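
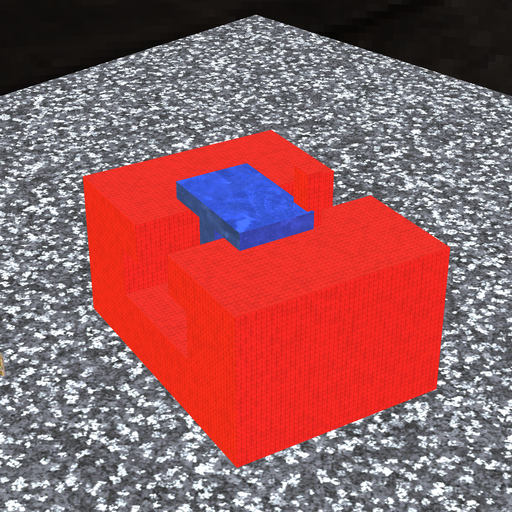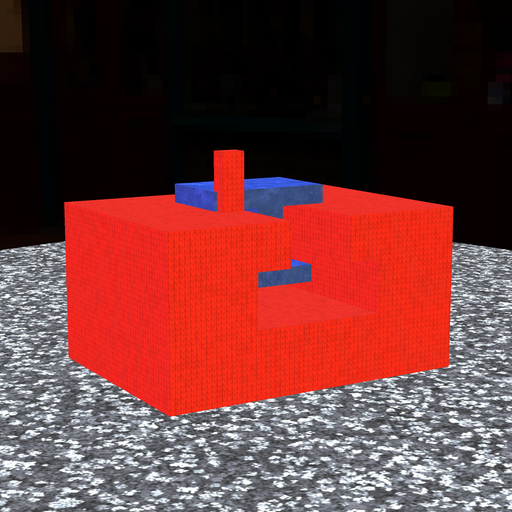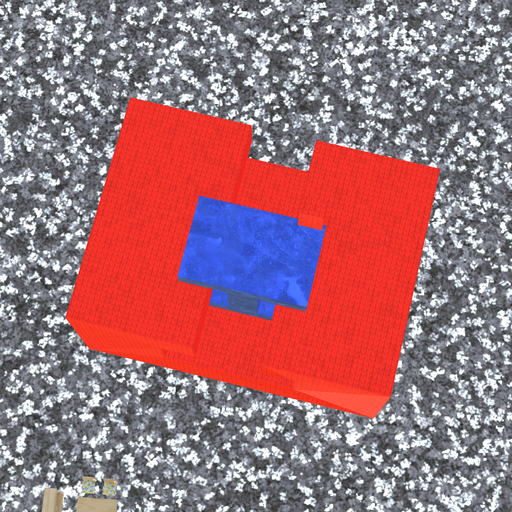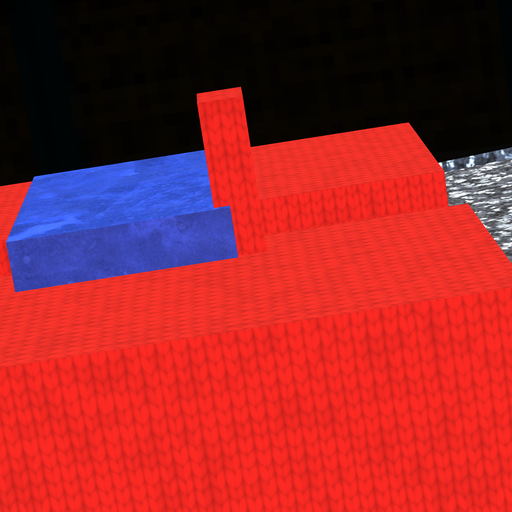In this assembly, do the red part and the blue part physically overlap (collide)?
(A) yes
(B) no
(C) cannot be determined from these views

(A) yes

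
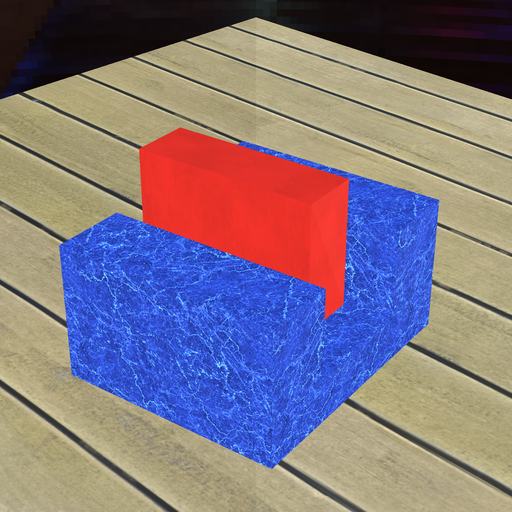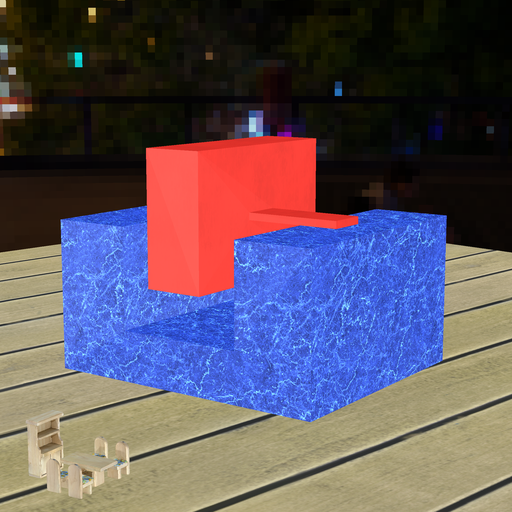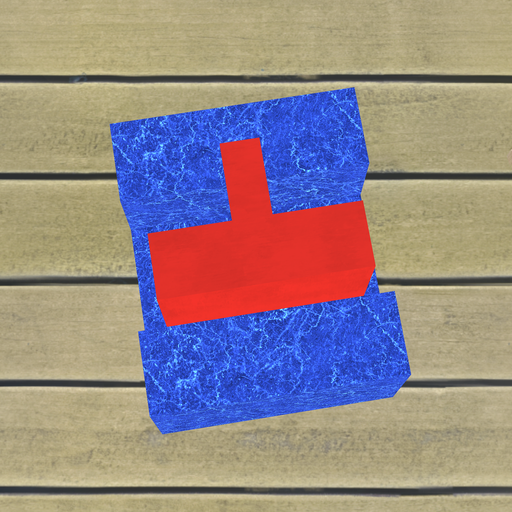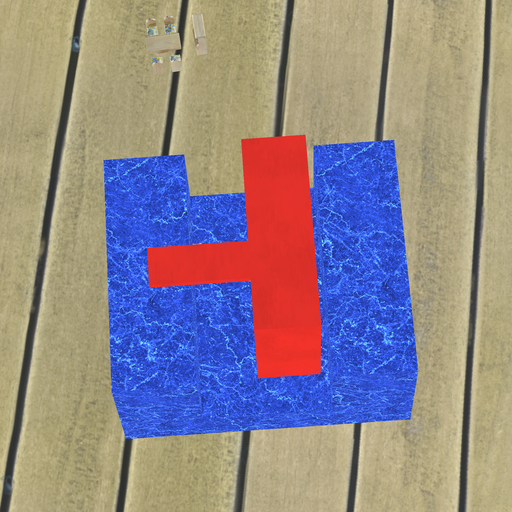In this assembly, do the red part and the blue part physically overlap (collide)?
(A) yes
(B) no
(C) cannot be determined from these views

(B) no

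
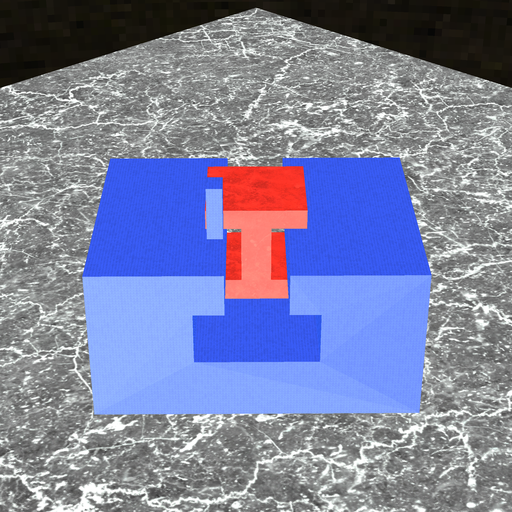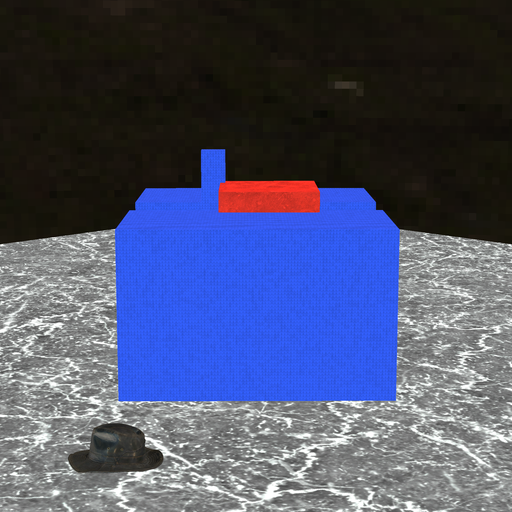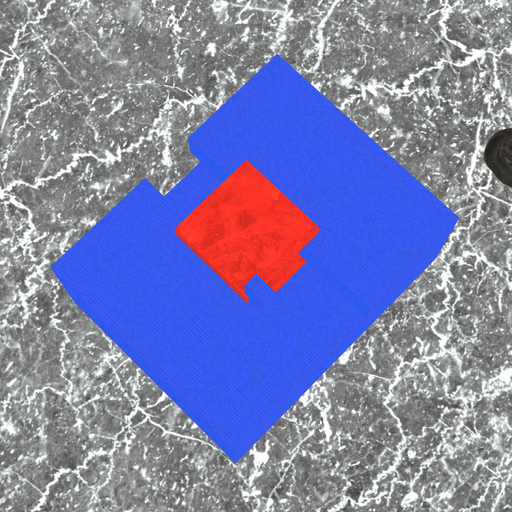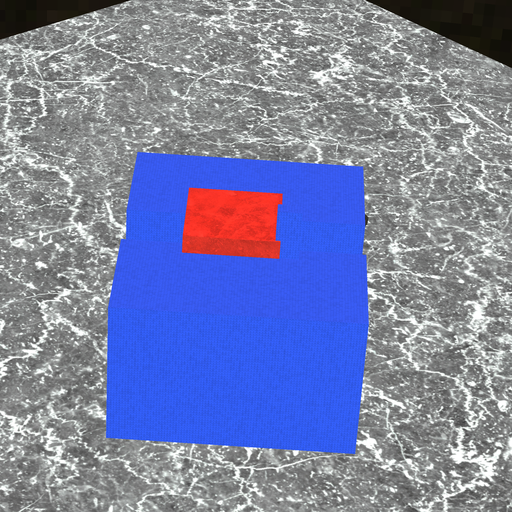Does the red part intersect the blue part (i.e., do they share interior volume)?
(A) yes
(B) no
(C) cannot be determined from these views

(A) yes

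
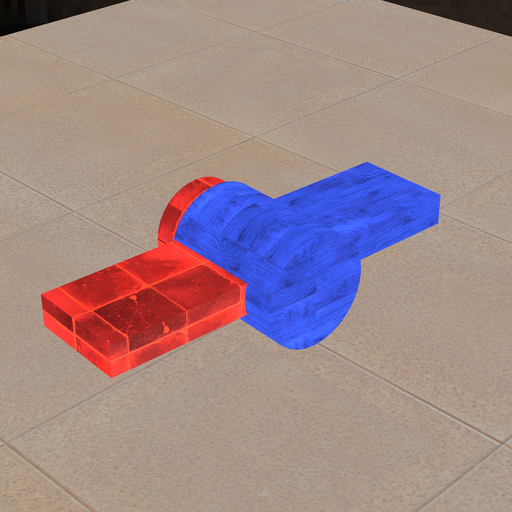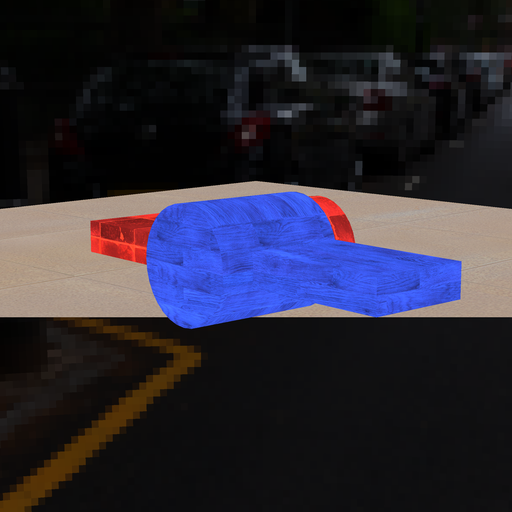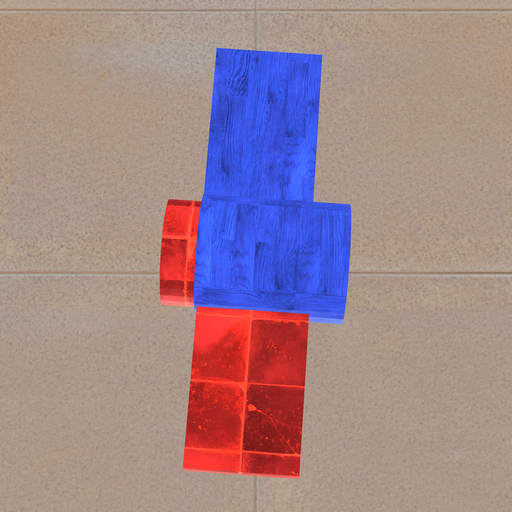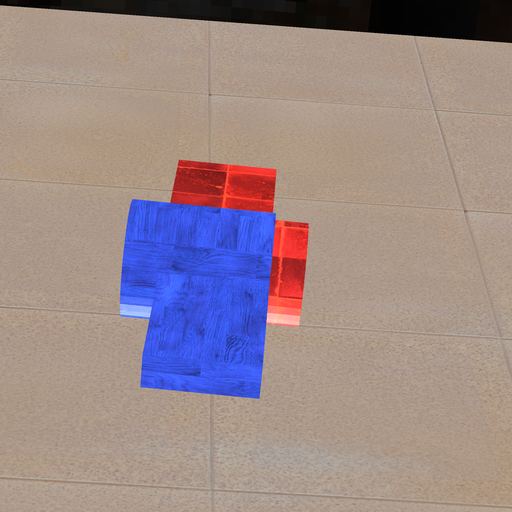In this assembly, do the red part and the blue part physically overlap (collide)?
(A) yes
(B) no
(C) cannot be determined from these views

(A) yes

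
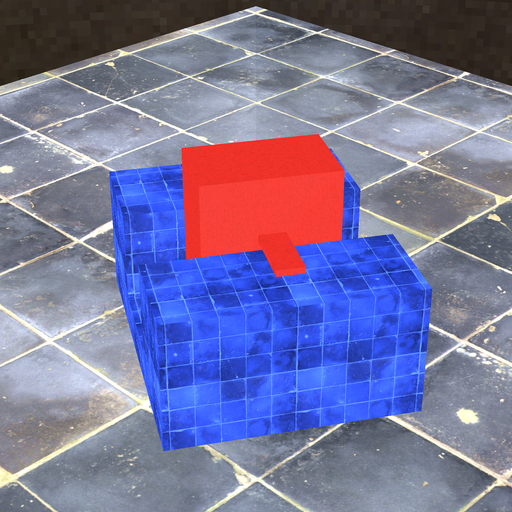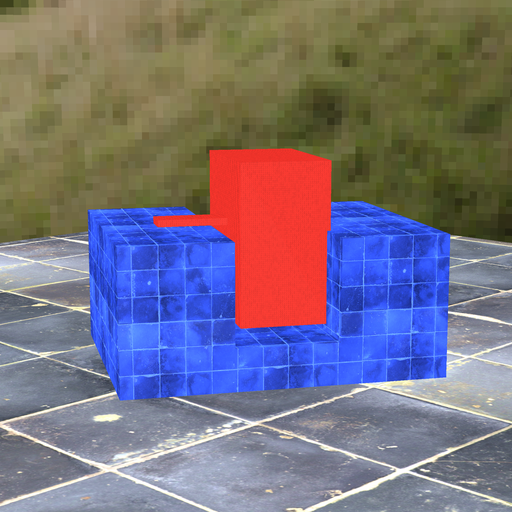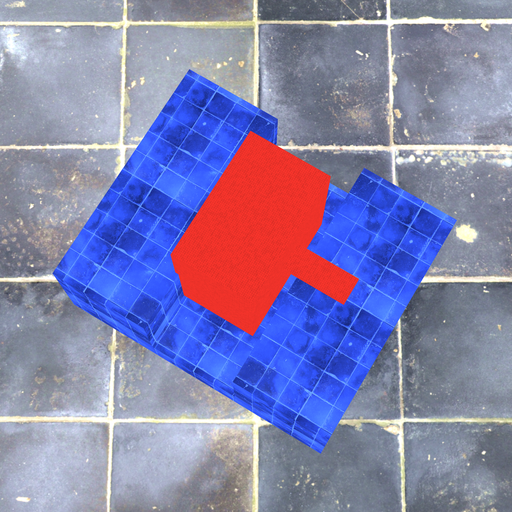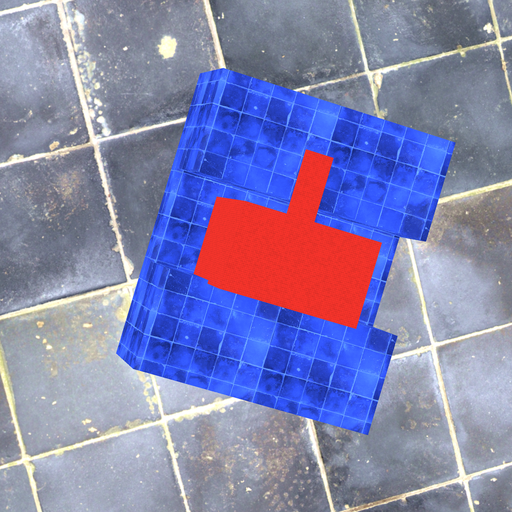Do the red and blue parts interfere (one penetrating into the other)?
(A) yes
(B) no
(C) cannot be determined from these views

(A) yes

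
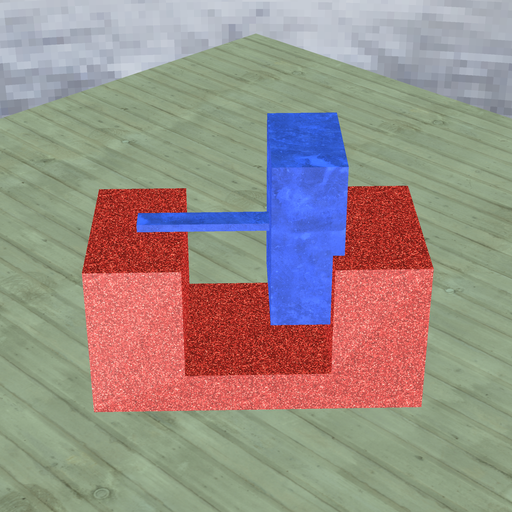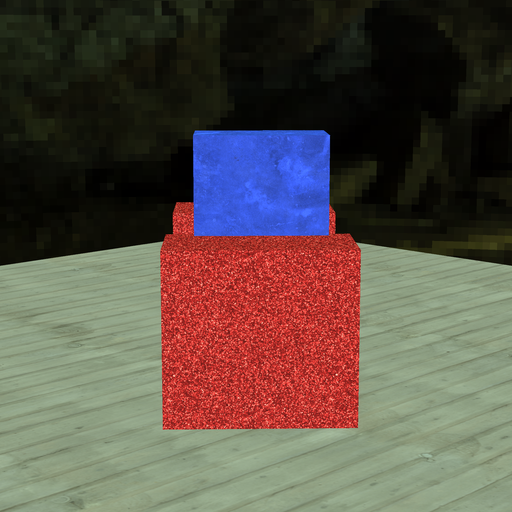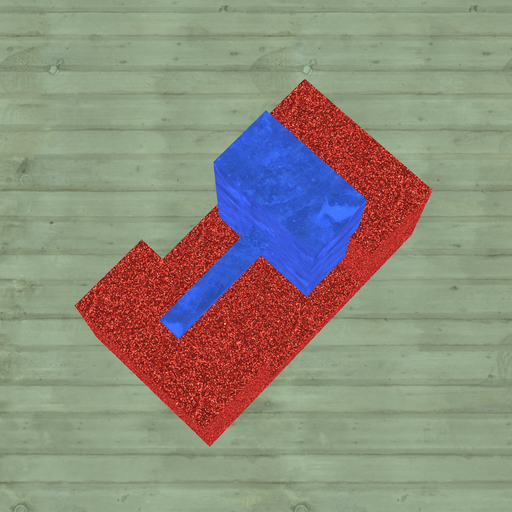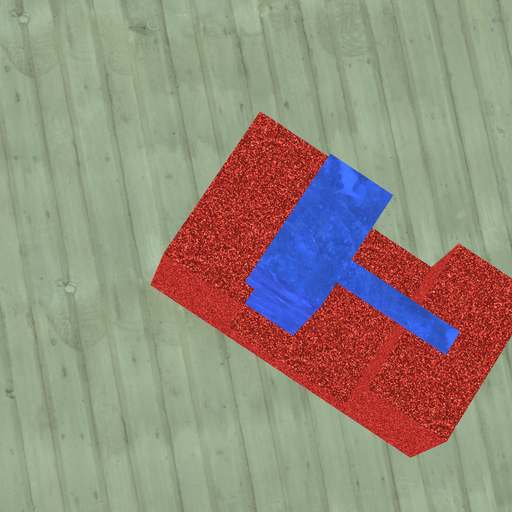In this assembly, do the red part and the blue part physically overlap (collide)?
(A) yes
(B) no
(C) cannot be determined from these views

(A) yes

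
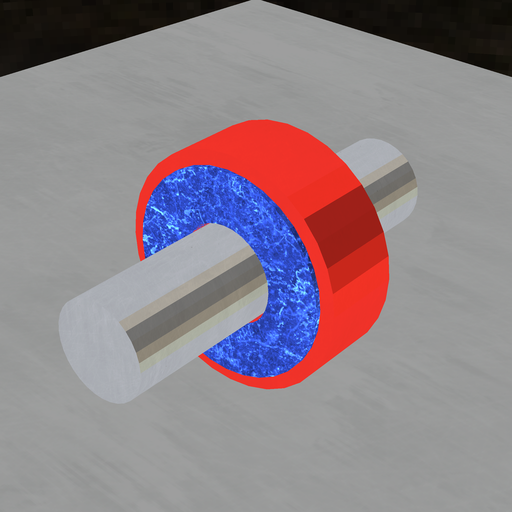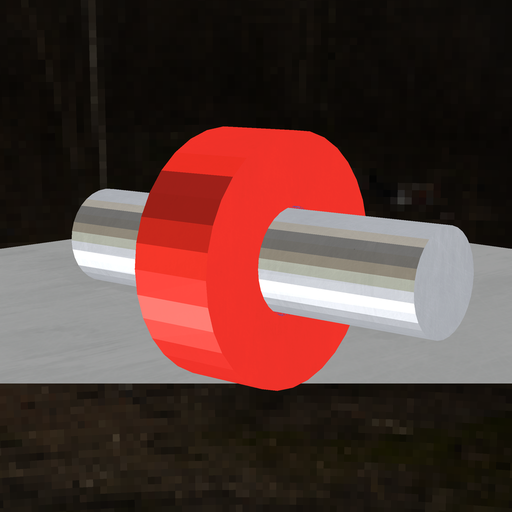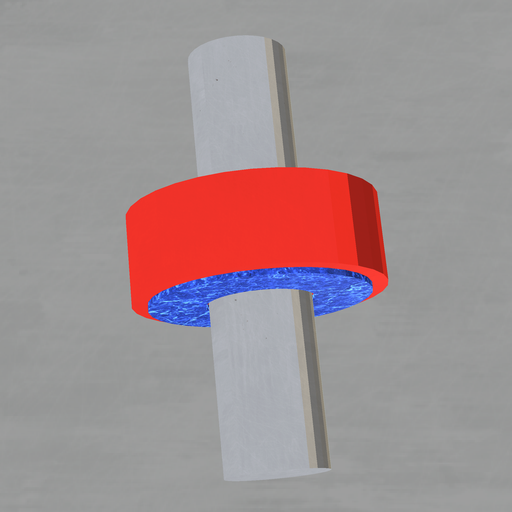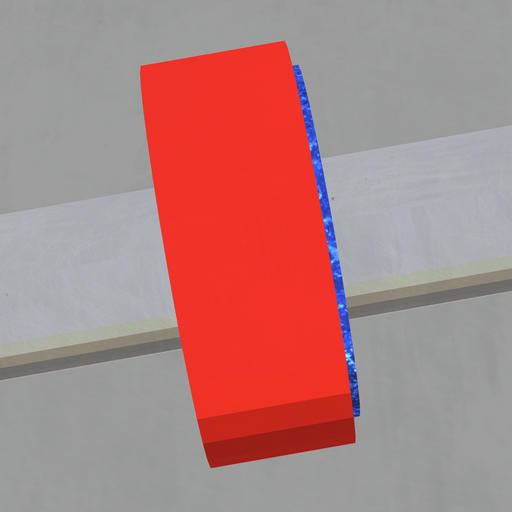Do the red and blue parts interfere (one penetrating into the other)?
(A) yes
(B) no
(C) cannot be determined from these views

(A) yes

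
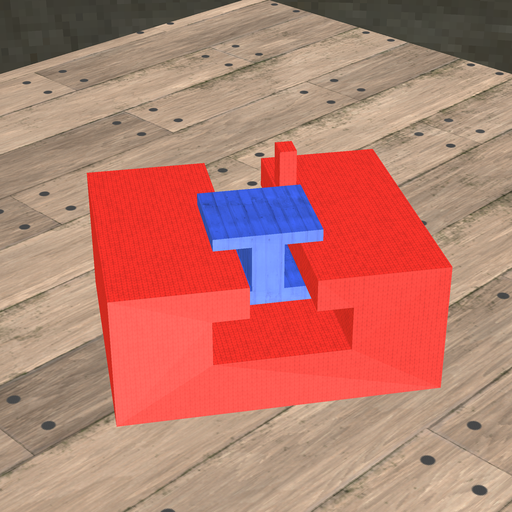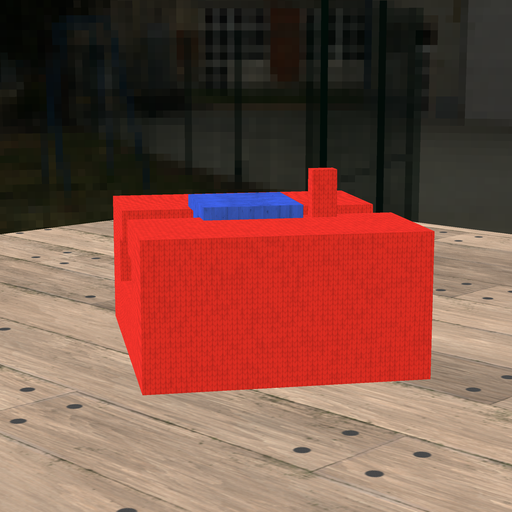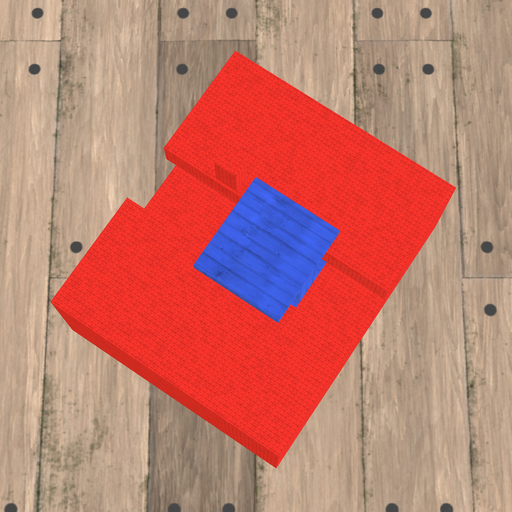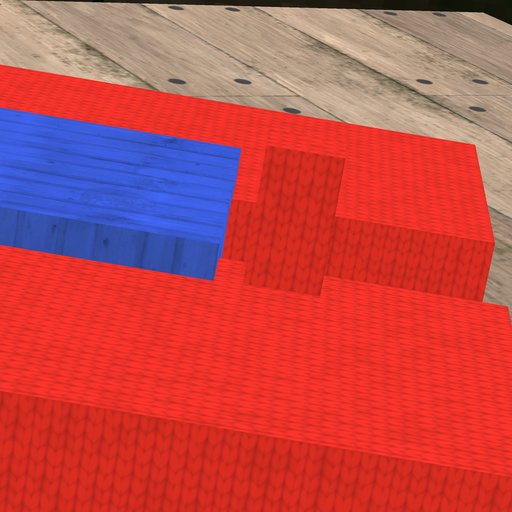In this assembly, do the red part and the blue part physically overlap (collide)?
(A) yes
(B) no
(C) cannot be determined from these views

(B) no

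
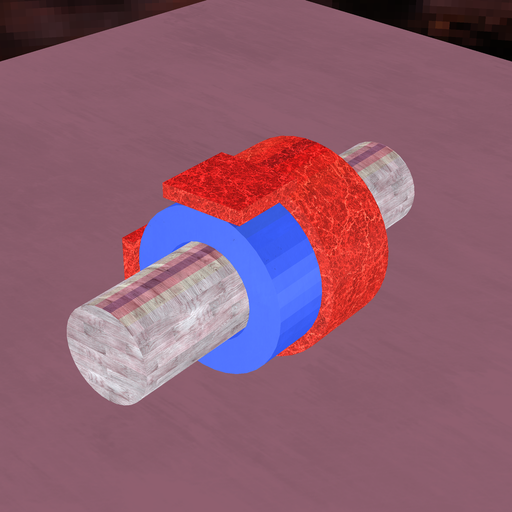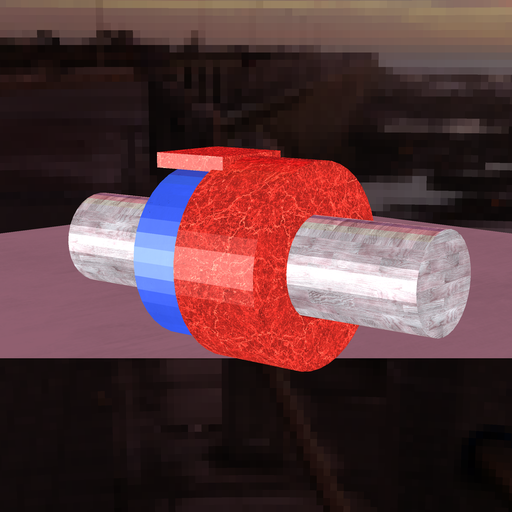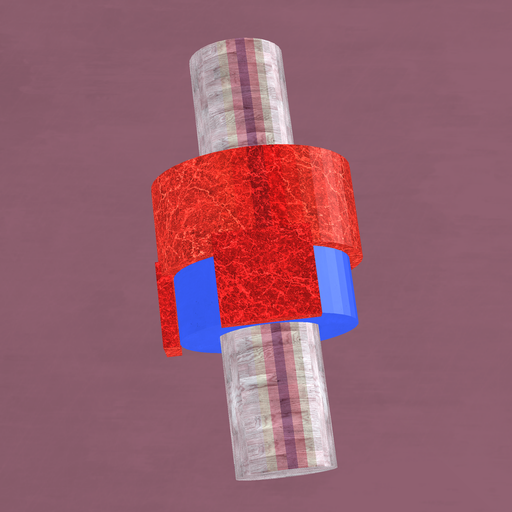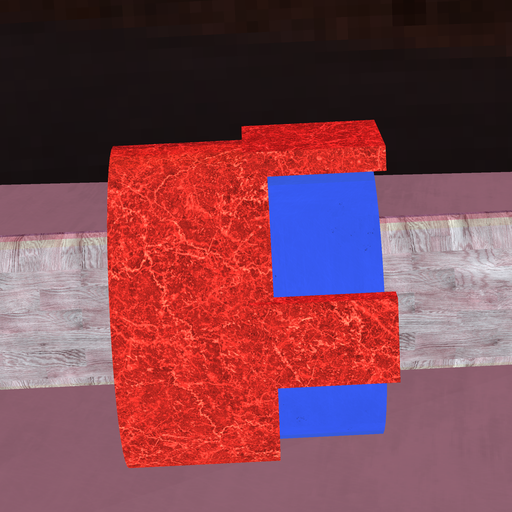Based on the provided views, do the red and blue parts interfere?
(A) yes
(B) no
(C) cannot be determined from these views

(A) yes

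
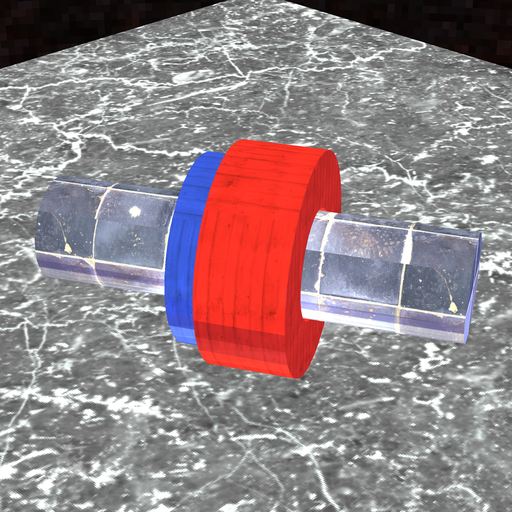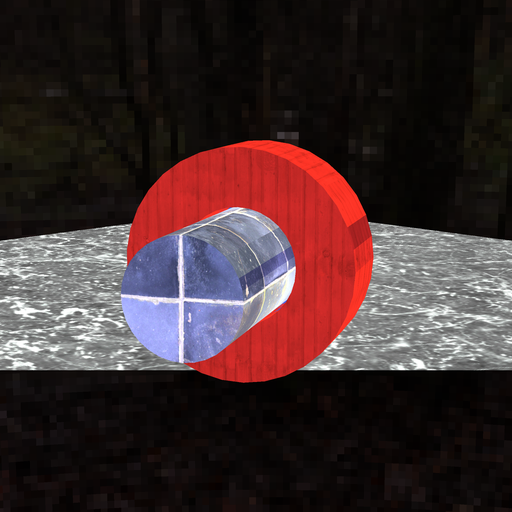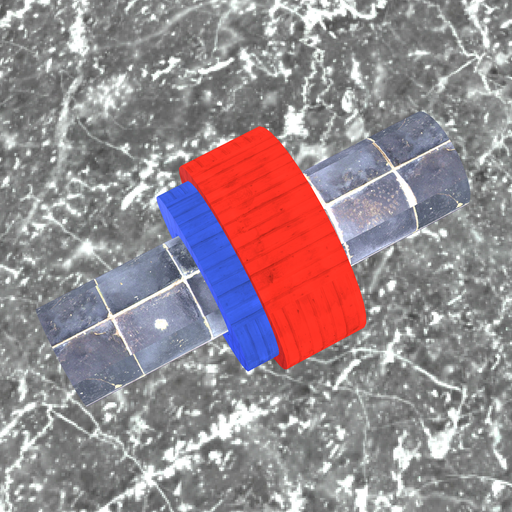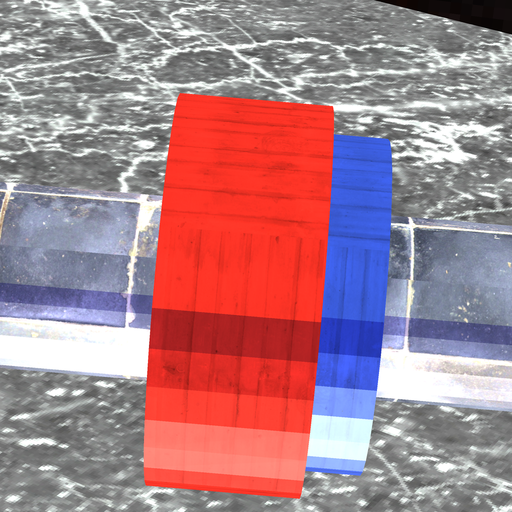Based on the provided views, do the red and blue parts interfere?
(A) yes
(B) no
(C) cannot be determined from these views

(A) yes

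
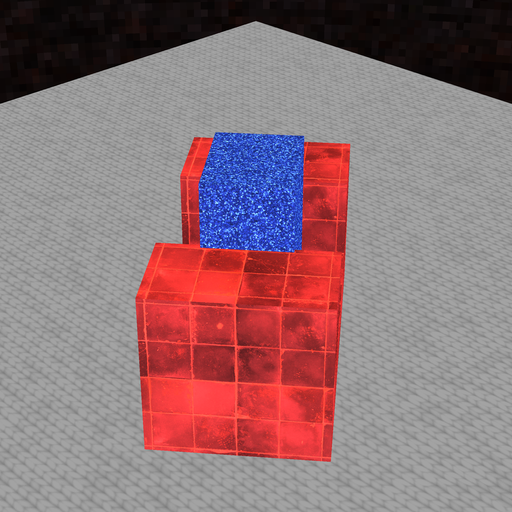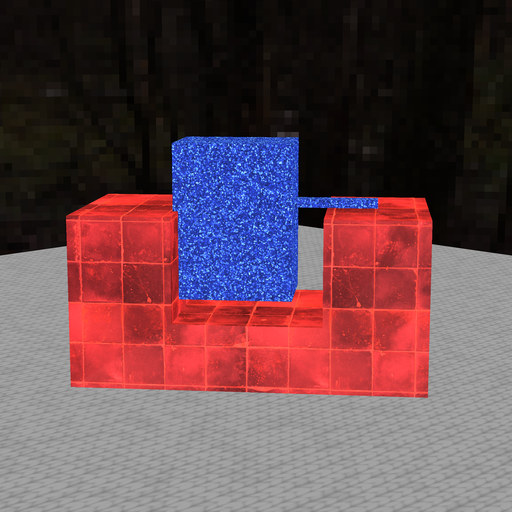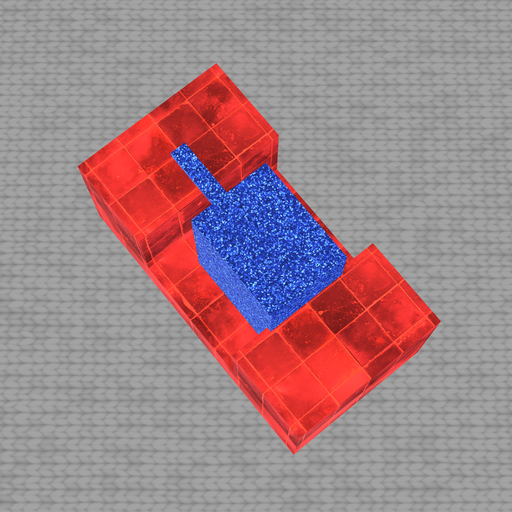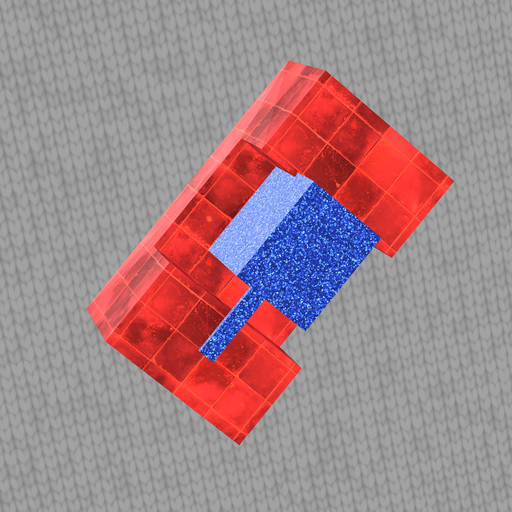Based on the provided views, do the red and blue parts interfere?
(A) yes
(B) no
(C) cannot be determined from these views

(A) yes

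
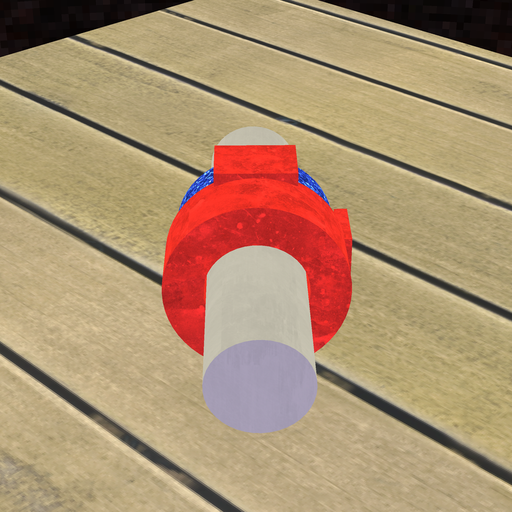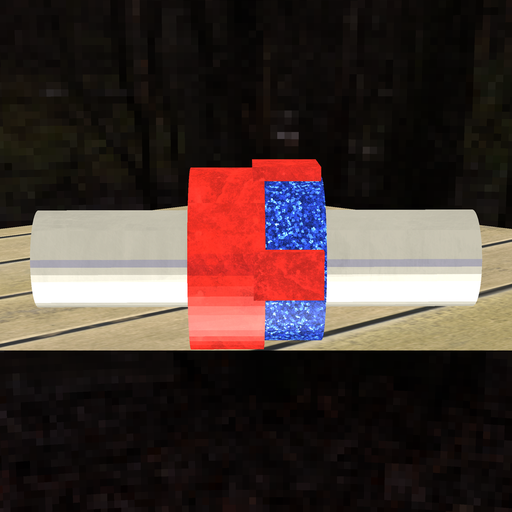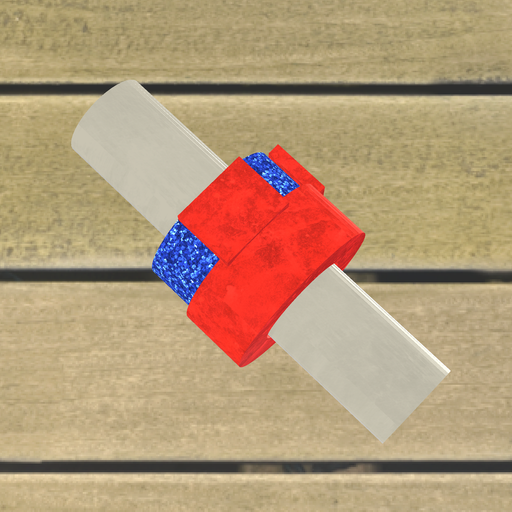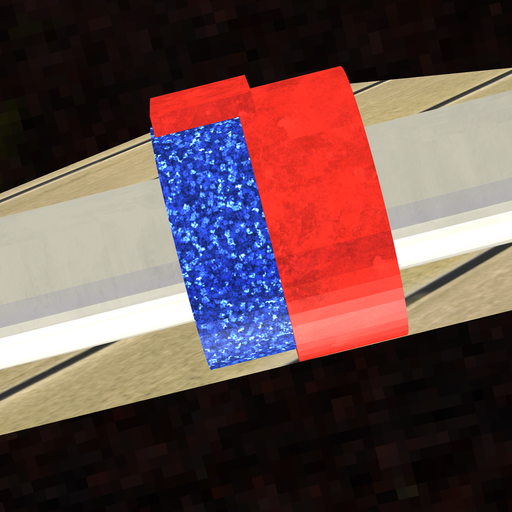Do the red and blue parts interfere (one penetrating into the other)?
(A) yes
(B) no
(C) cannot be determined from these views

(A) yes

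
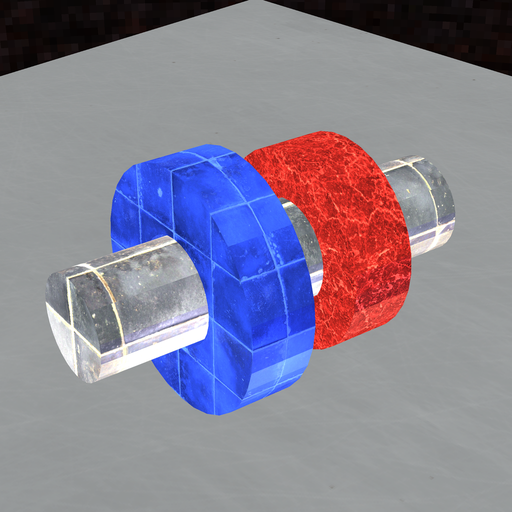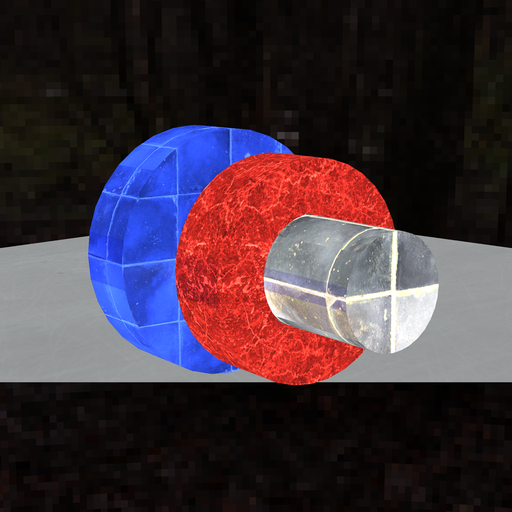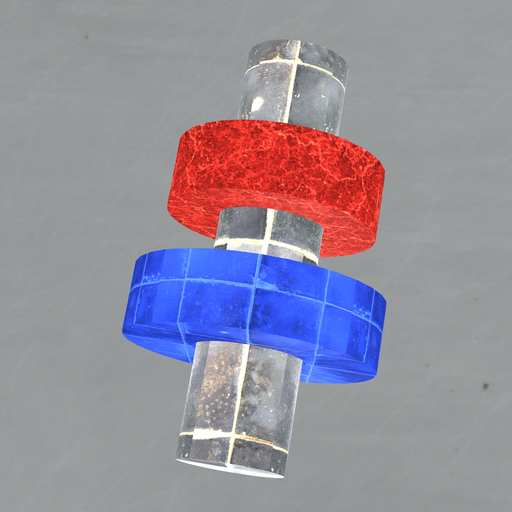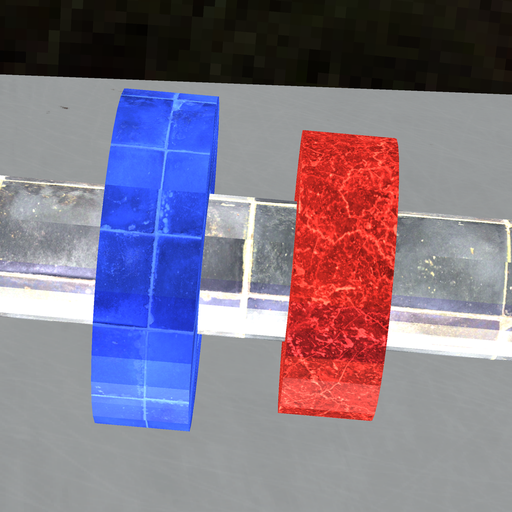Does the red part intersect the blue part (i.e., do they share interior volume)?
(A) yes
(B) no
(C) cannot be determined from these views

(B) no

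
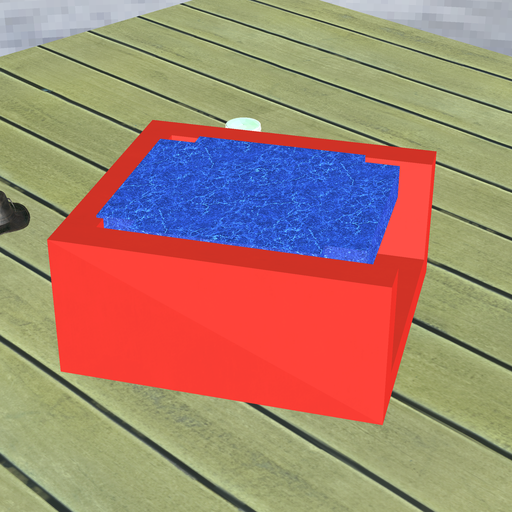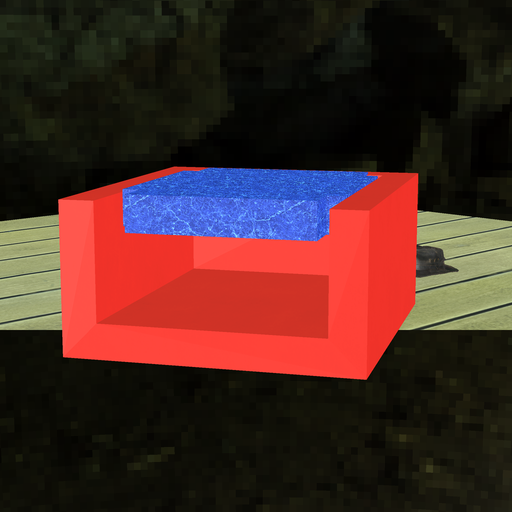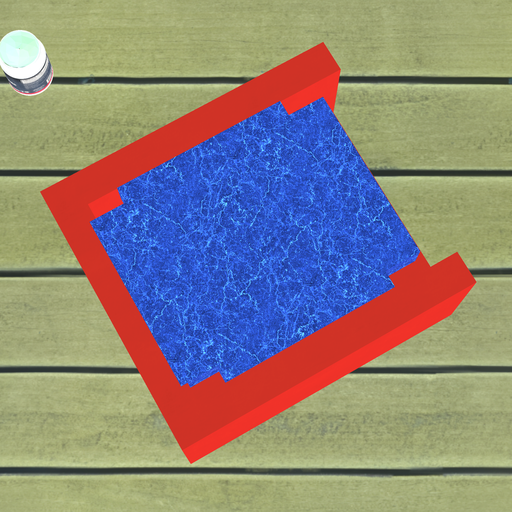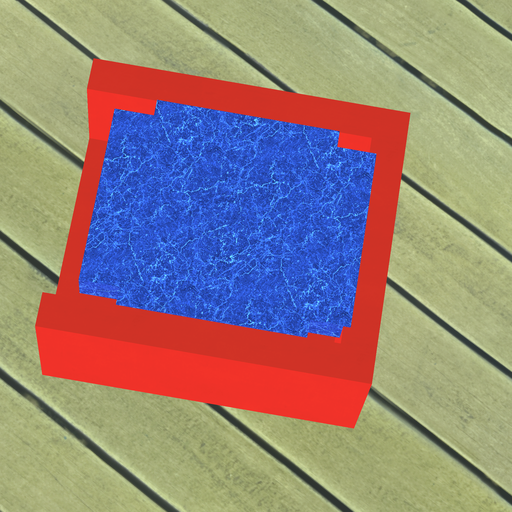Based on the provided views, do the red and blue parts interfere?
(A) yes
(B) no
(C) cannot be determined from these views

(A) yes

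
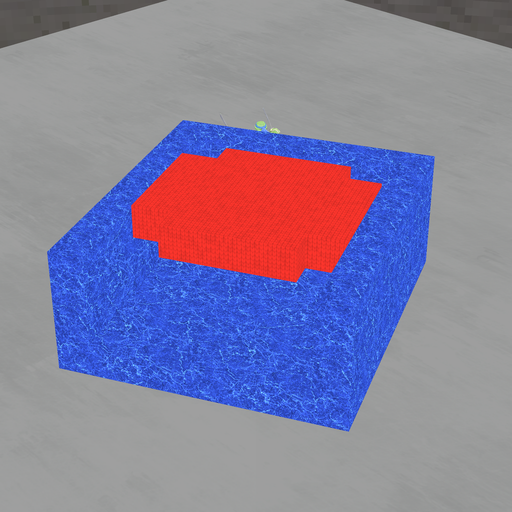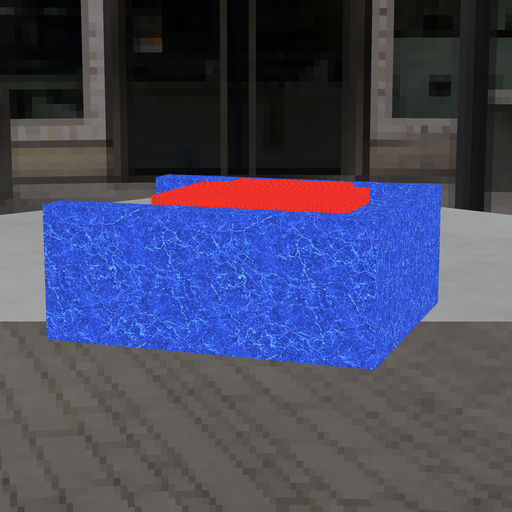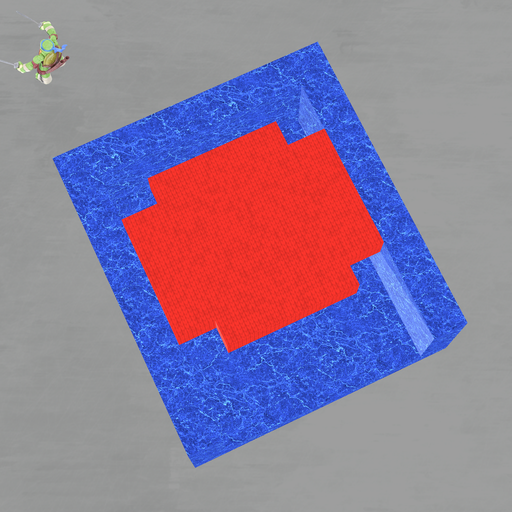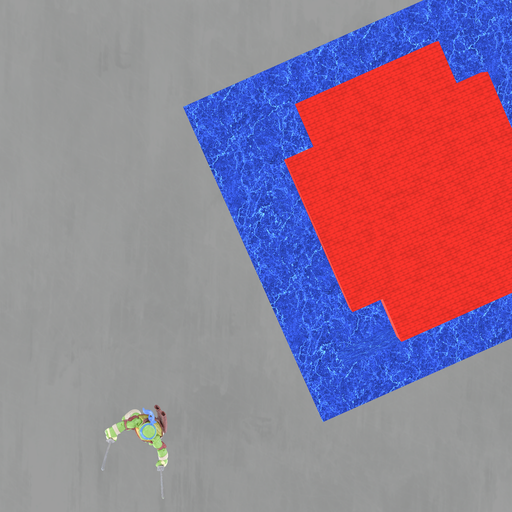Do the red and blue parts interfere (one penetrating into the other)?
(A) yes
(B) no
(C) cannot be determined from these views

(B) no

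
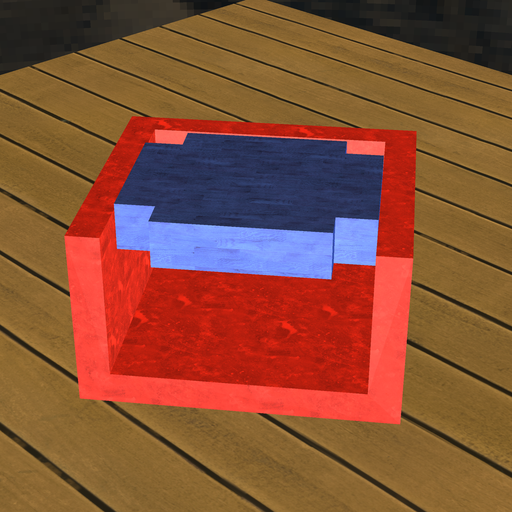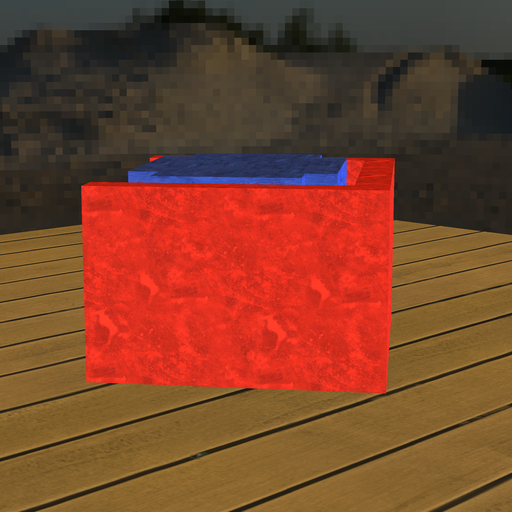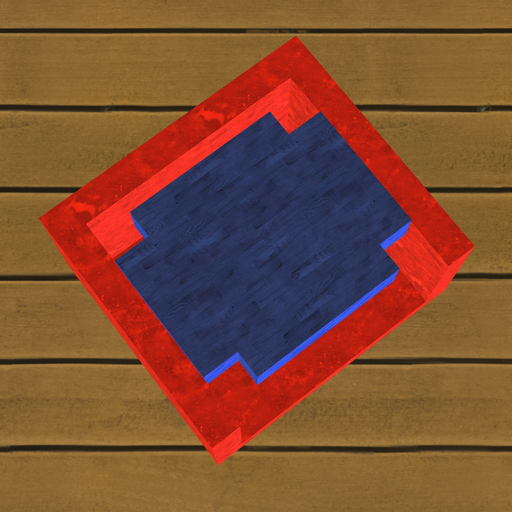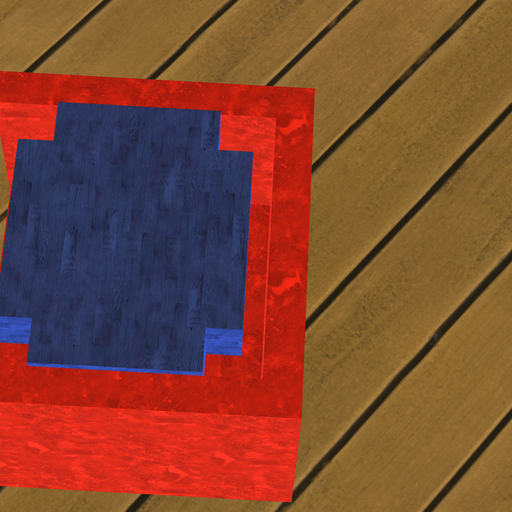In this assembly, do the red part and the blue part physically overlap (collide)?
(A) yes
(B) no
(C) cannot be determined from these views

(B) no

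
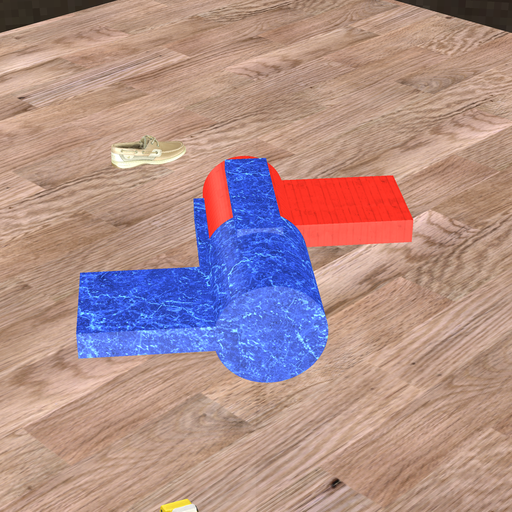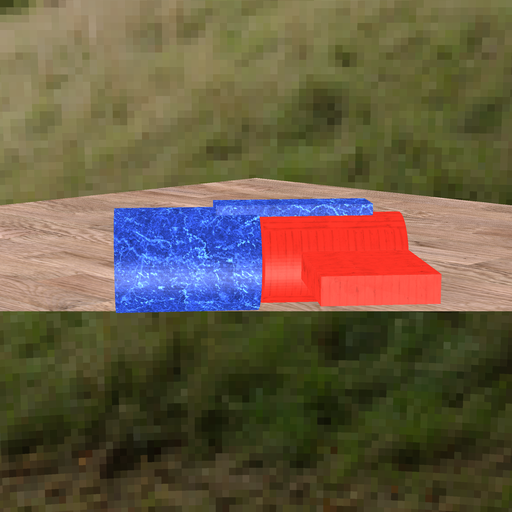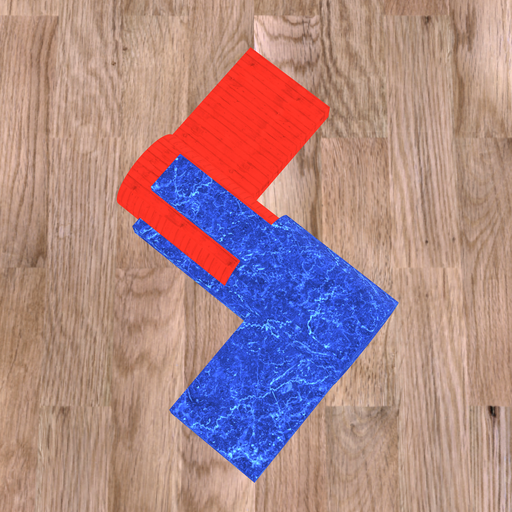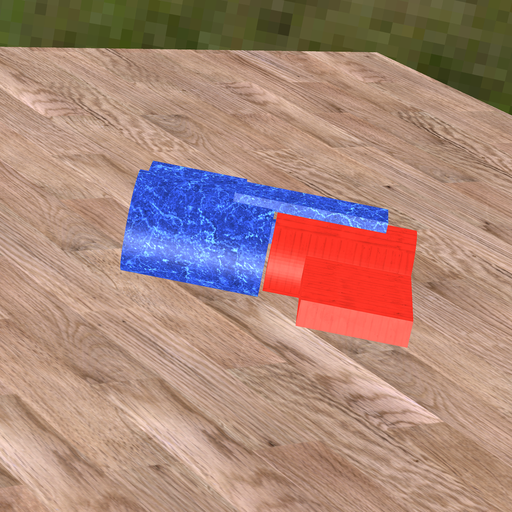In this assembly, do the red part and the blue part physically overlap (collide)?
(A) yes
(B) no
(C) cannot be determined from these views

(B) no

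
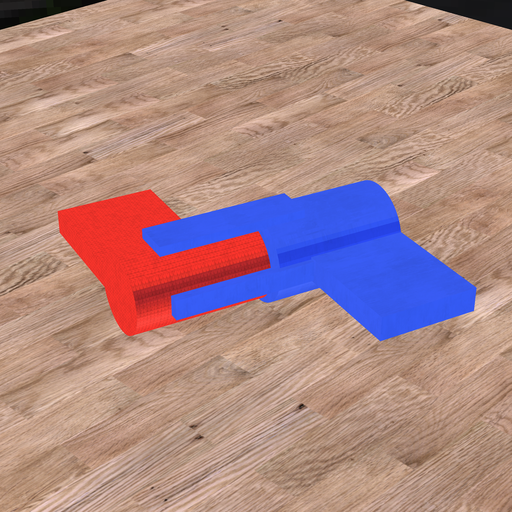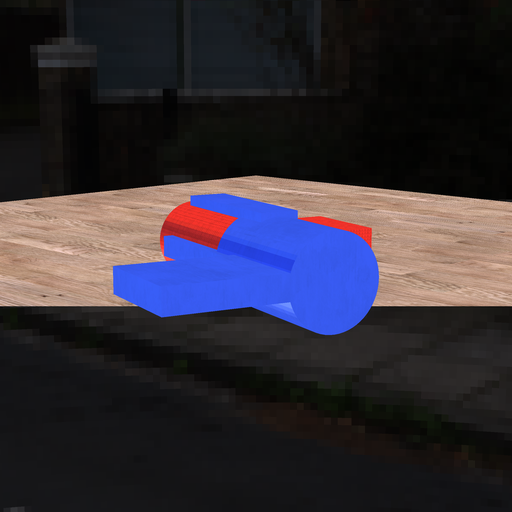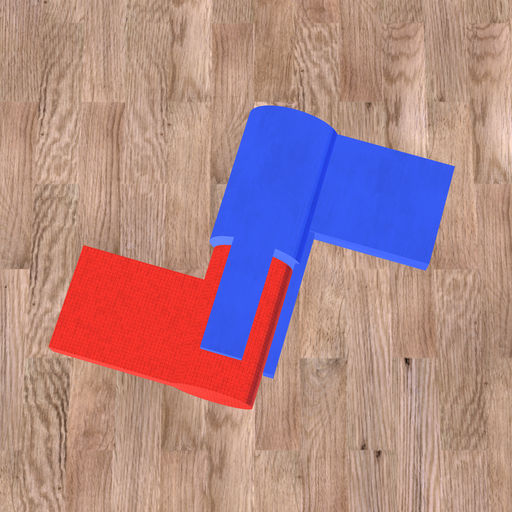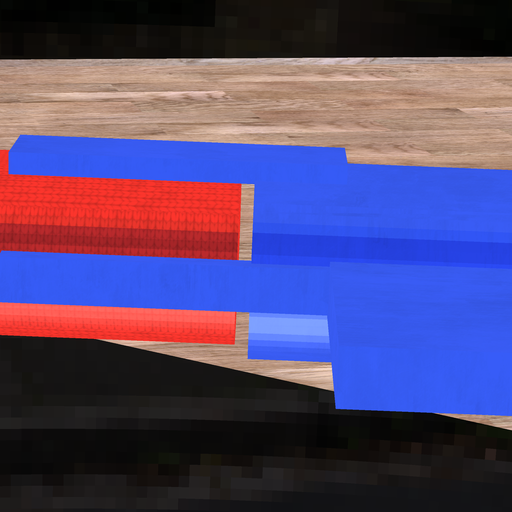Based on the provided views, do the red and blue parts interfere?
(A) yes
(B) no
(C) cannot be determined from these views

(B) no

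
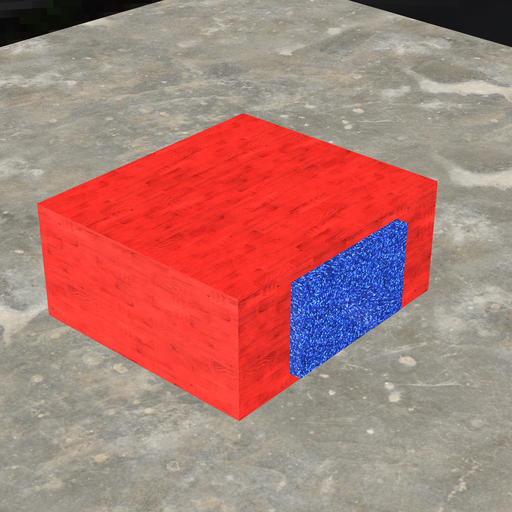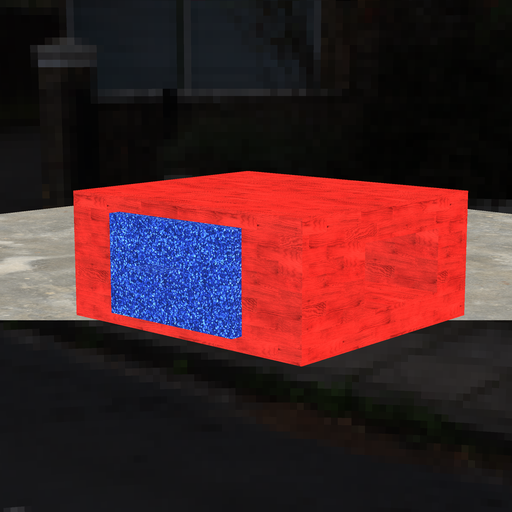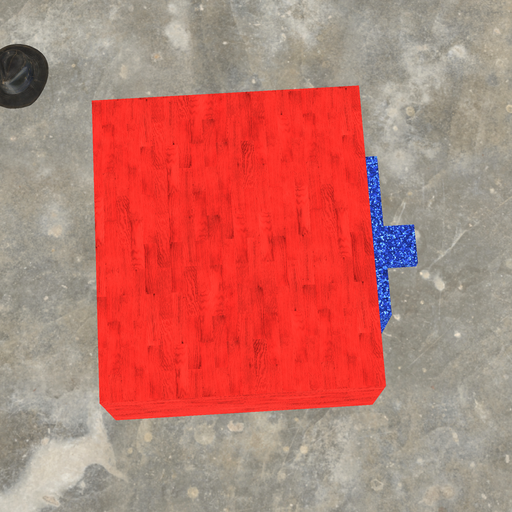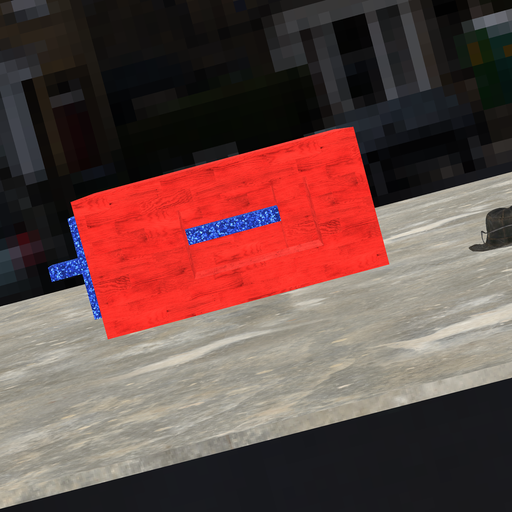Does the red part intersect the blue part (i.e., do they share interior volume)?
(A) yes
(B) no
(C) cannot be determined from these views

(A) yes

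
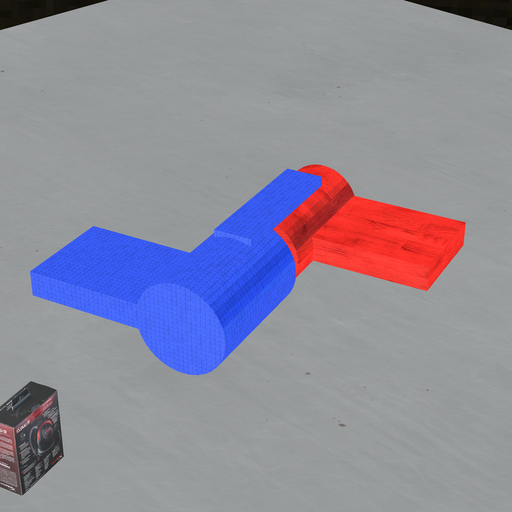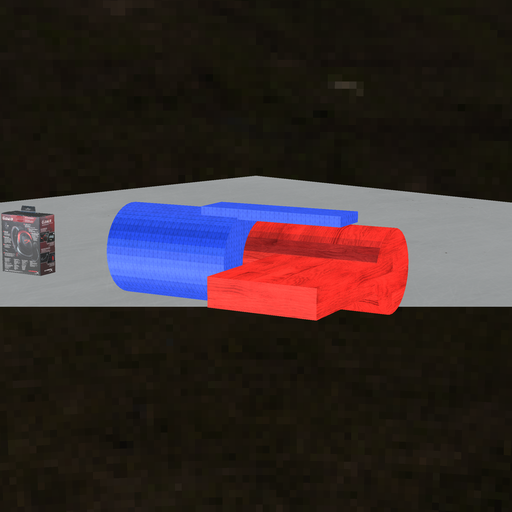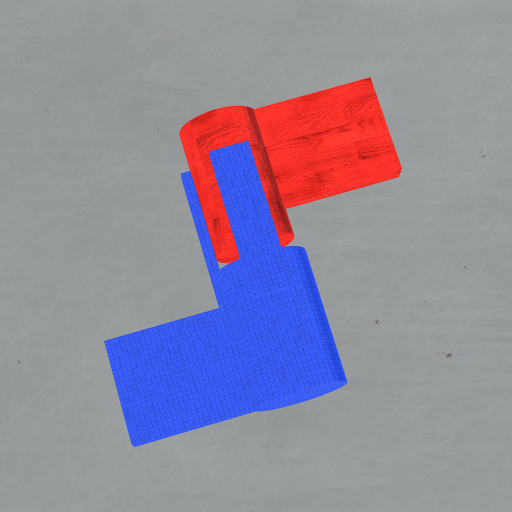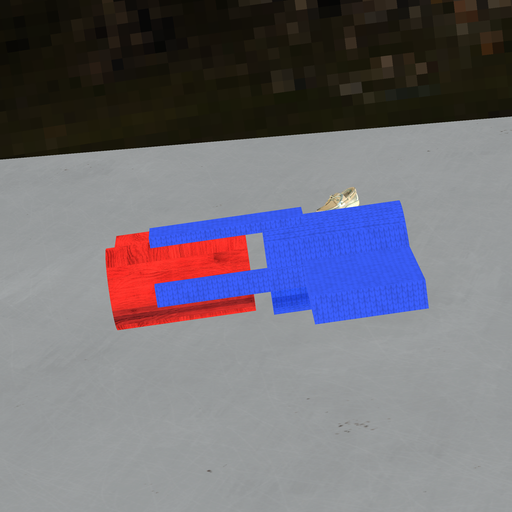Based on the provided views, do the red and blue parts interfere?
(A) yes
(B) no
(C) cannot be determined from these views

(B) no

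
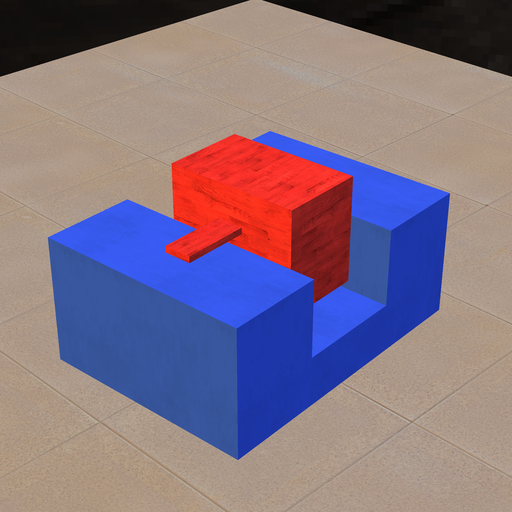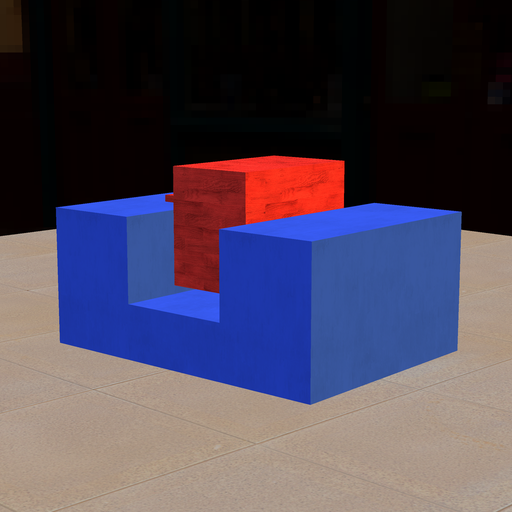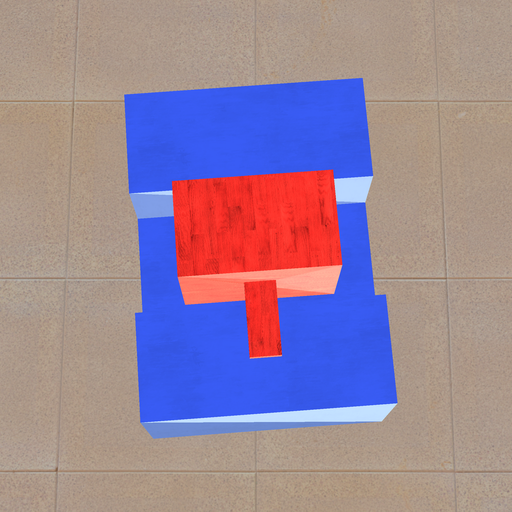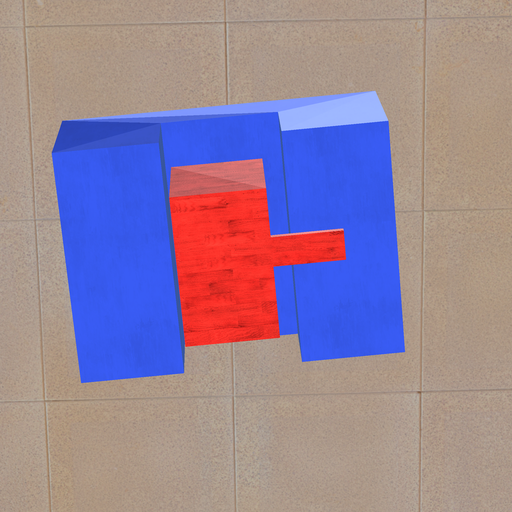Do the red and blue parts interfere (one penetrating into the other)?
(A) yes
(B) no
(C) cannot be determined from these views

(B) no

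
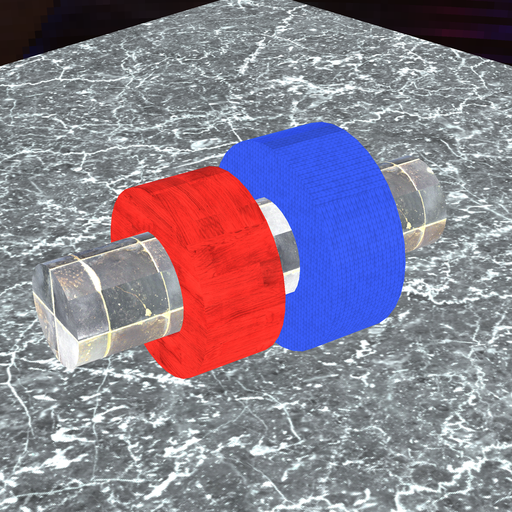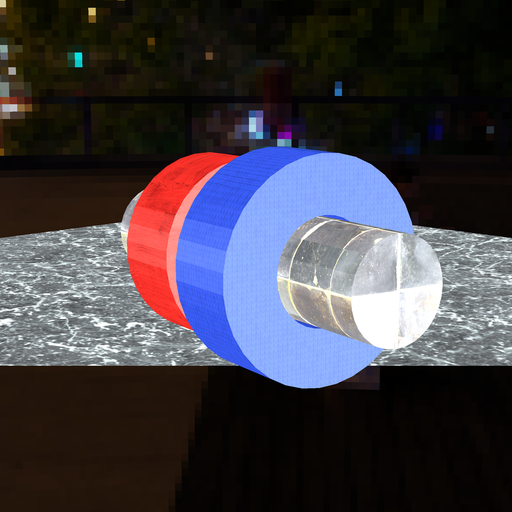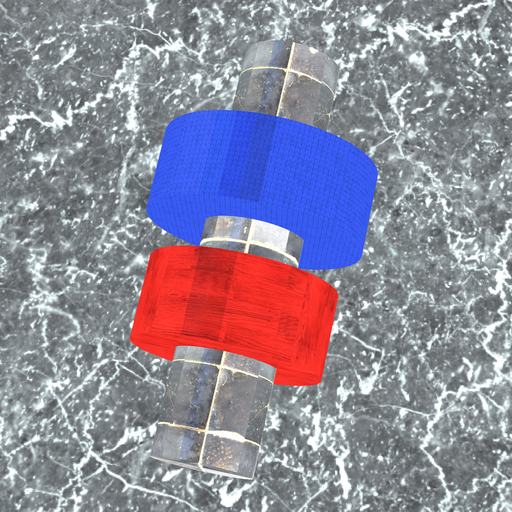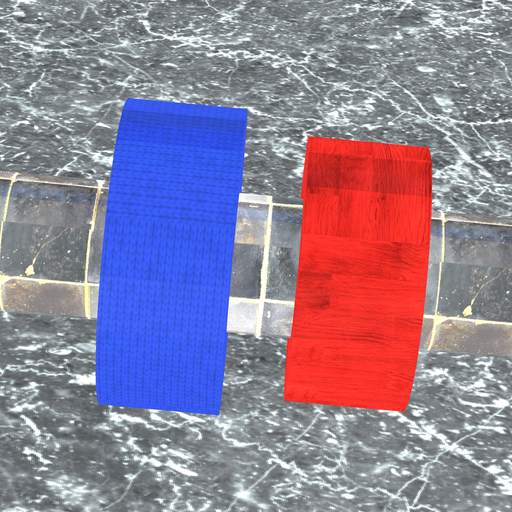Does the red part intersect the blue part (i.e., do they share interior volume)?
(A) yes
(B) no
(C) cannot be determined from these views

(B) no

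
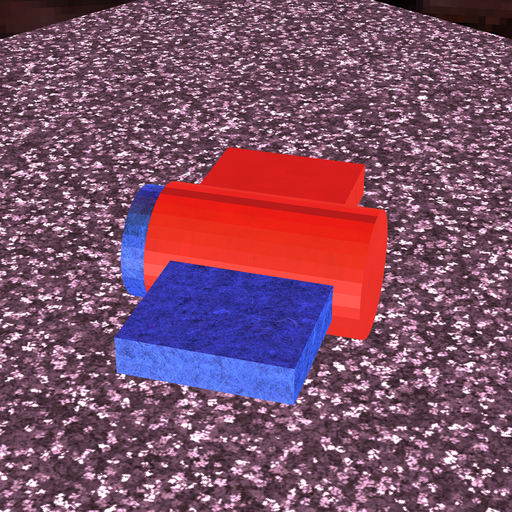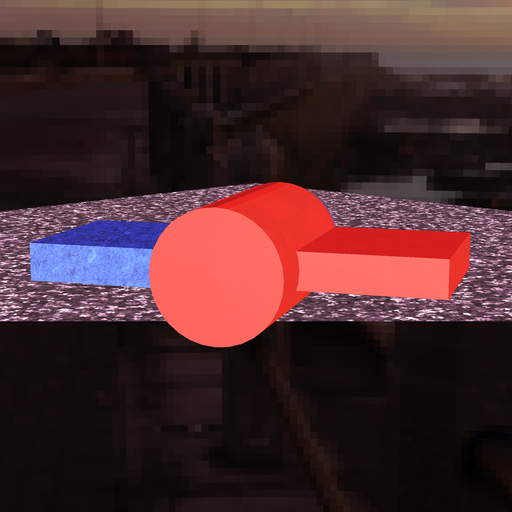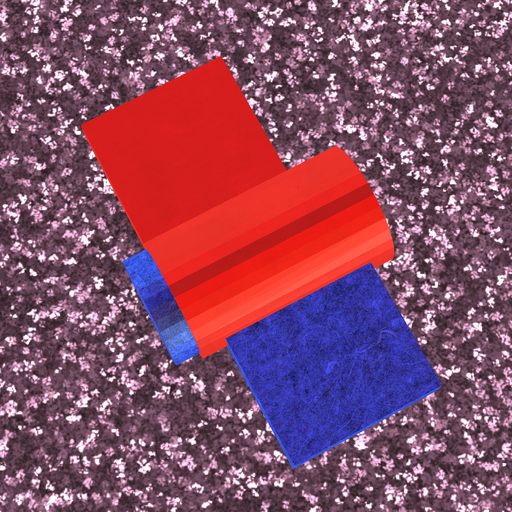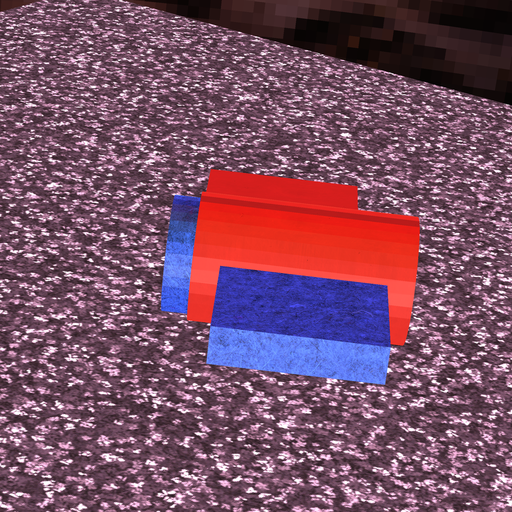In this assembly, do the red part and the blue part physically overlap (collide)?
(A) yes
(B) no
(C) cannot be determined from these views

(A) yes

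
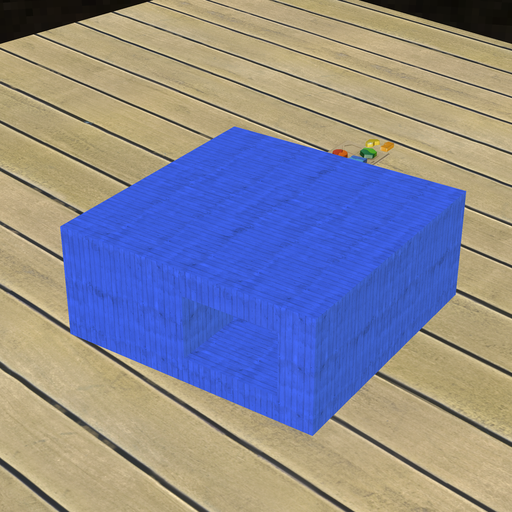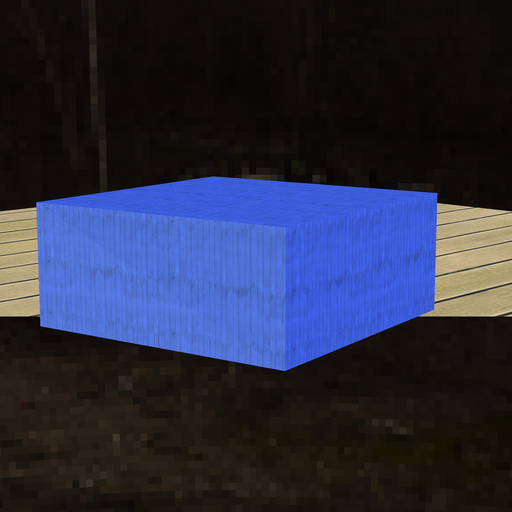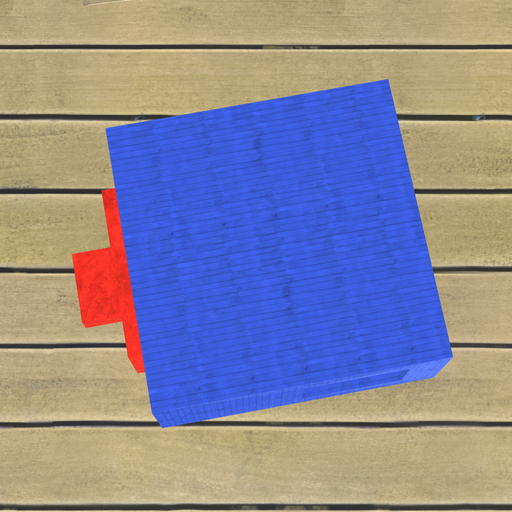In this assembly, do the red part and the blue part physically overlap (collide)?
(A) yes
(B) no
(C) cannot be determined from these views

(C) cannot be determined from these views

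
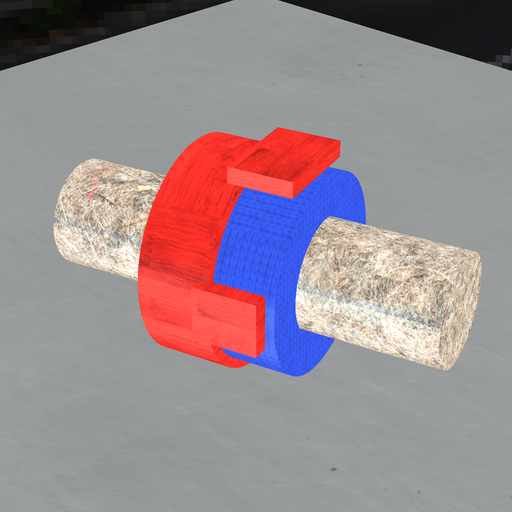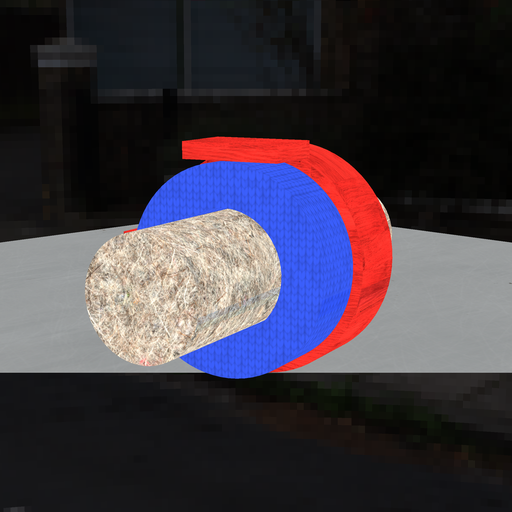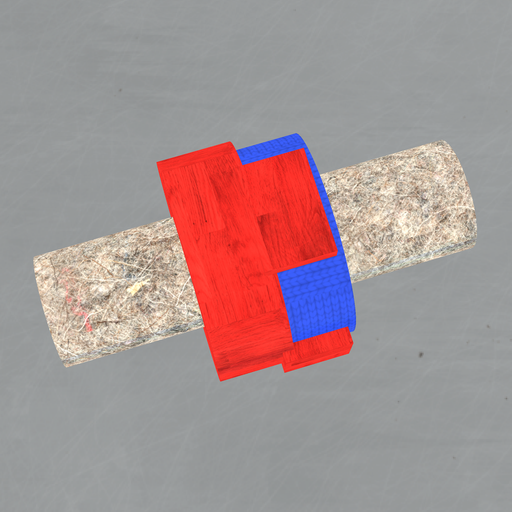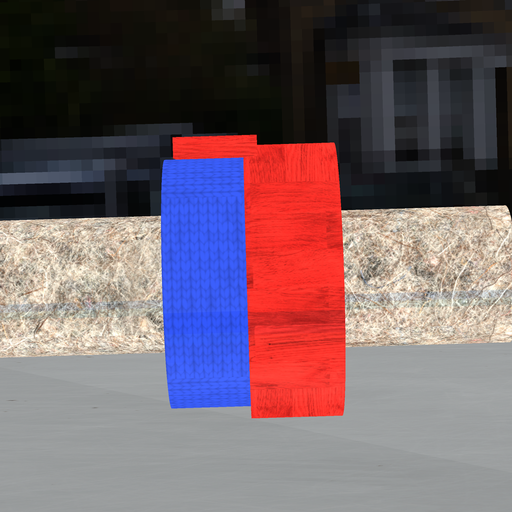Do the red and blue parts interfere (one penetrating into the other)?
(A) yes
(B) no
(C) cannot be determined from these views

(A) yes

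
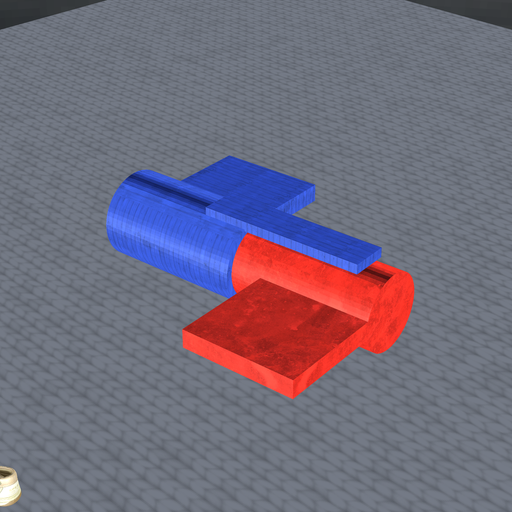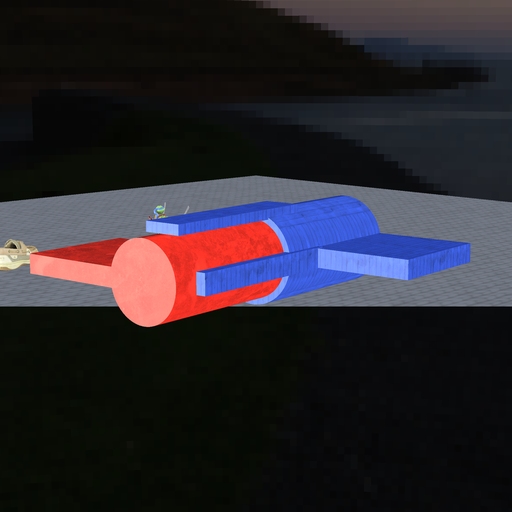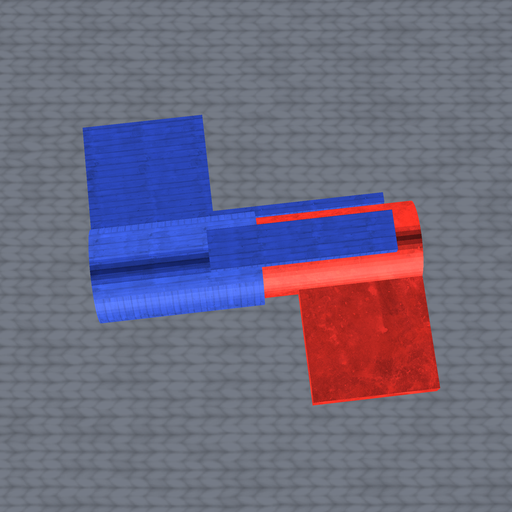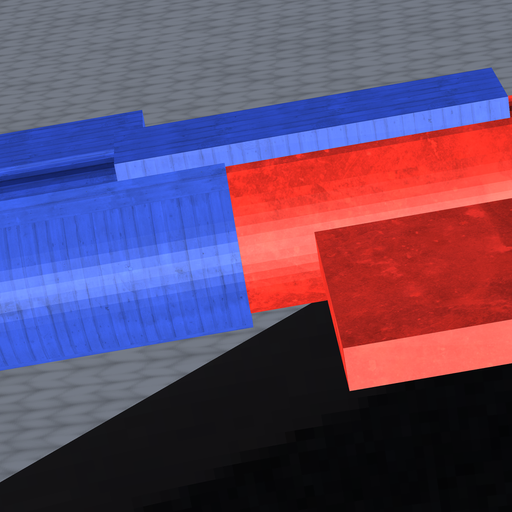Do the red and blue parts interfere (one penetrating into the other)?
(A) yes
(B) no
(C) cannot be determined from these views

(A) yes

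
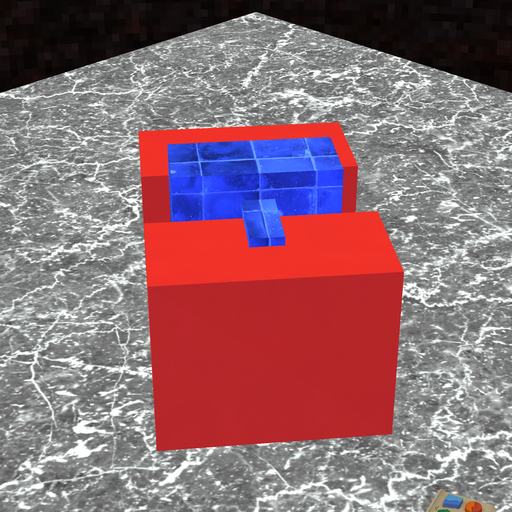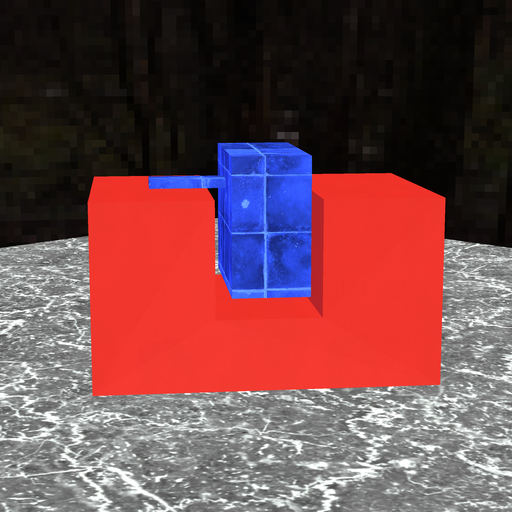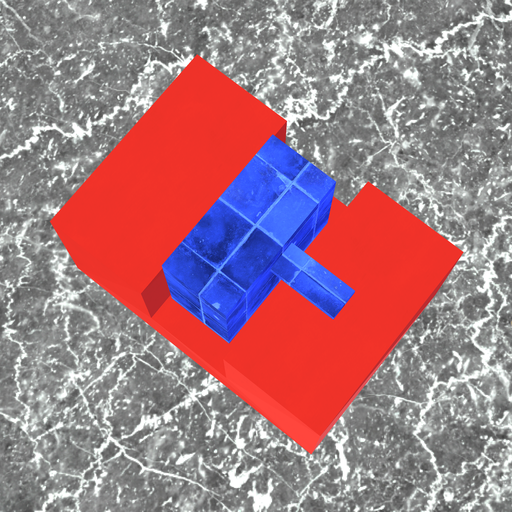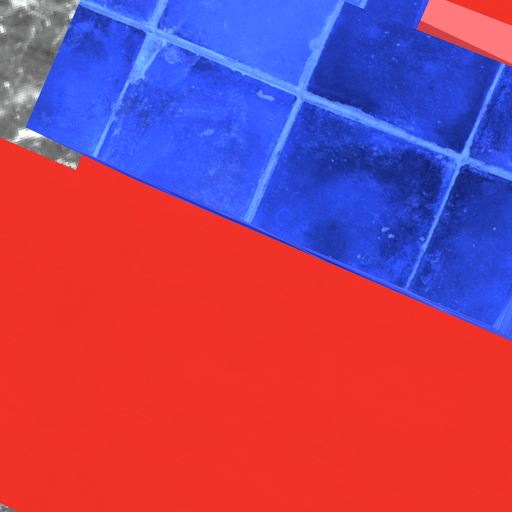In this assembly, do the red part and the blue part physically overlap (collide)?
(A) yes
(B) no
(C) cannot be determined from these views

(B) no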